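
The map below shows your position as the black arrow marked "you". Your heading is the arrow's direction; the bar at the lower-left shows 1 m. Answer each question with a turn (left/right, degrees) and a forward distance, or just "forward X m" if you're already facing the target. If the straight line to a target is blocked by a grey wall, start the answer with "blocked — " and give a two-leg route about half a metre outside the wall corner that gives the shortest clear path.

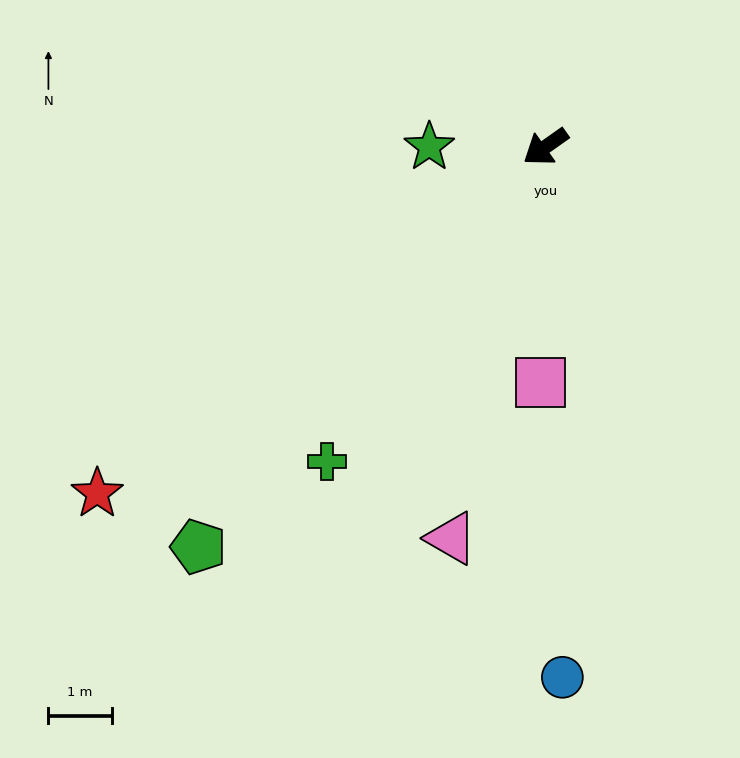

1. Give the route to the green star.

turn right 35°, forward 1.8 m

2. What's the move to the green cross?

turn left 20°, forward 6.1 m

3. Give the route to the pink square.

turn left 54°, forward 3.7 m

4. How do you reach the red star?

turn left 2°, forward 9.0 m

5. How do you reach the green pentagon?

turn left 14°, forward 8.4 m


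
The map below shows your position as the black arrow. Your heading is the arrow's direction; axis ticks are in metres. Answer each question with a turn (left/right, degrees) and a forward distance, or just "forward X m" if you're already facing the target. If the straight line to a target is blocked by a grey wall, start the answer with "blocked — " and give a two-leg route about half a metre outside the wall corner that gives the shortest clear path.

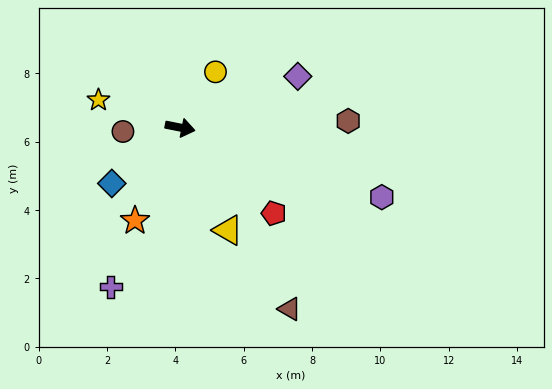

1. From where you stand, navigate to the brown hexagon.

turn left 14°, forward 4.9 m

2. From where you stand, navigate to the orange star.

turn right 105°, forward 3.0 m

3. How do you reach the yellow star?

turn left 173°, forward 2.5 m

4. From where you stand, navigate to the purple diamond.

turn left 35°, forward 3.8 m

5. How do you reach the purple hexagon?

turn right 8°, forward 6.2 m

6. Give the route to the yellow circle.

turn left 69°, forward 1.9 m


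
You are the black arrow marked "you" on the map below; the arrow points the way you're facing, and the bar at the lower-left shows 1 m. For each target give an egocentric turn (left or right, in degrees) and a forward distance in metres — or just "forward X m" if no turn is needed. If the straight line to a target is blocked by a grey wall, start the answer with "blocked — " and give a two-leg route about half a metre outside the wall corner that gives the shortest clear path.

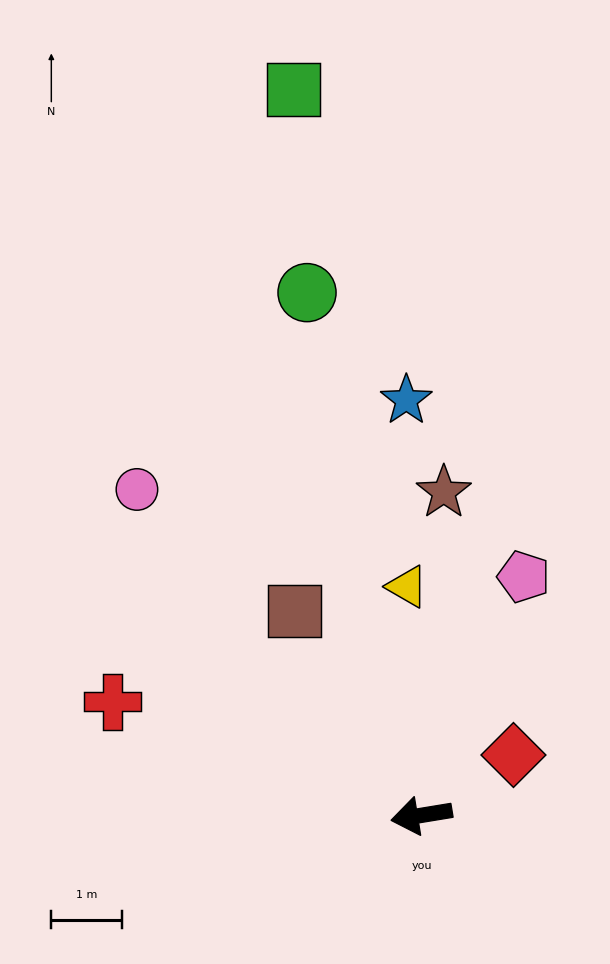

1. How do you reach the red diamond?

turn right 156°, forward 1.6 m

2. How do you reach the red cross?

turn right 30°, forward 4.7 m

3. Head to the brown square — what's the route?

turn right 67°, forward 3.4 m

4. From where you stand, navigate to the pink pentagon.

turn right 123°, forward 3.7 m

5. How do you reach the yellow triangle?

turn right 96°, forward 3.2 m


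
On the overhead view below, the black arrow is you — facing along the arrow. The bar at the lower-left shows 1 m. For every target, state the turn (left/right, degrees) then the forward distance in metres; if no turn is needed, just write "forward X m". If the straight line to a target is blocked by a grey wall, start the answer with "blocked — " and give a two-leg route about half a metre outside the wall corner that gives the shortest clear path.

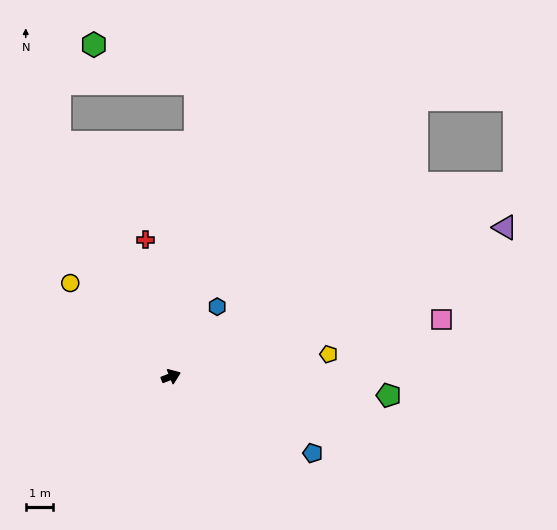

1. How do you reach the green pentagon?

turn right 27°, forward 7.9 m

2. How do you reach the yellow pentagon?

turn right 14°, forward 5.8 m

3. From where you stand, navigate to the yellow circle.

turn left 116°, forward 5.0 m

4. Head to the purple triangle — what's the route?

turn left 3°, forward 13.2 m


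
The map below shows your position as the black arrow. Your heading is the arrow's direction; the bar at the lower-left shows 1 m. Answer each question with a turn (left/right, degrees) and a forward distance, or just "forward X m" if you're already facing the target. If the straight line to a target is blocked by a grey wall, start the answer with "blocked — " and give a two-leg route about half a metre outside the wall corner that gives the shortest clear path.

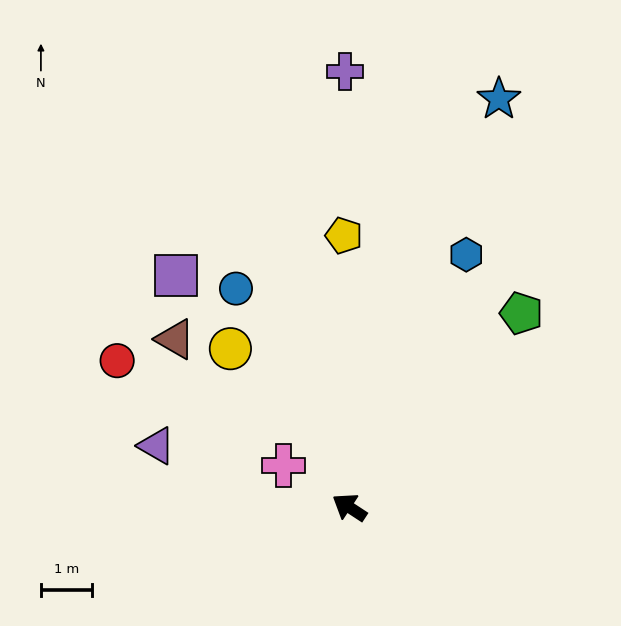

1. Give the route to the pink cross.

forward 1.5 m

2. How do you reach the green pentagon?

turn right 98°, forward 5.1 m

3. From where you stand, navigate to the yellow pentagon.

turn right 56°, forward 5.3 m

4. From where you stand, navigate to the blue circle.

turn right 29°, forward 4.8 m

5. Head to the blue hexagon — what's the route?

turn right 82°, forward 5.5 m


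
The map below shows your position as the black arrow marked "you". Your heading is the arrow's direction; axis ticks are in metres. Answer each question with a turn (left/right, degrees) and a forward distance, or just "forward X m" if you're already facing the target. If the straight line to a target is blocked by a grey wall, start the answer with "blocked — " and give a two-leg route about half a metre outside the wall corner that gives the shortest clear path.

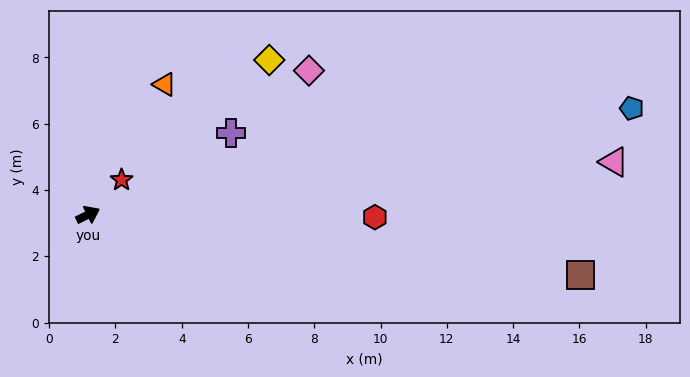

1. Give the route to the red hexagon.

turn right 27°, forward 8.7 m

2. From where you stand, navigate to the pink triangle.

turn right 20°, forward 16.0 m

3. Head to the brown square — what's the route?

turn right 33°, forward 15.0 m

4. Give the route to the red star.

turn left 20°, forward 1.5 m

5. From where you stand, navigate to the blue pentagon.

turn right 15°, forward 16.7 m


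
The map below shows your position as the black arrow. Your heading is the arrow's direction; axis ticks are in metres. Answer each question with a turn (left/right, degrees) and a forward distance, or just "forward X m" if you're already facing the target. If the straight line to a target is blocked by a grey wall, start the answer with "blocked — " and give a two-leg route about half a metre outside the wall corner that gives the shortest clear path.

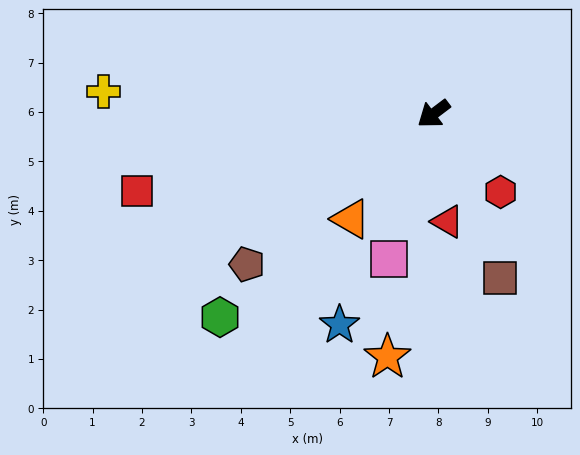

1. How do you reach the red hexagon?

turn left 94°, forward 2.1 m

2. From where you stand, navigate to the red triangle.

turn left 60°, forward 2.2 m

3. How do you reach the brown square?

turn left 75°, forward 3.6 m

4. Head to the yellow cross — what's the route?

turn right 41°, forward 6.7 m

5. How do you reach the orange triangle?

turn left 15°, forward 2.7 m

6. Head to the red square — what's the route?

turn right 22°, forward 6.2 m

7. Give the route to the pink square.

turn left 36°, forward 3.1 m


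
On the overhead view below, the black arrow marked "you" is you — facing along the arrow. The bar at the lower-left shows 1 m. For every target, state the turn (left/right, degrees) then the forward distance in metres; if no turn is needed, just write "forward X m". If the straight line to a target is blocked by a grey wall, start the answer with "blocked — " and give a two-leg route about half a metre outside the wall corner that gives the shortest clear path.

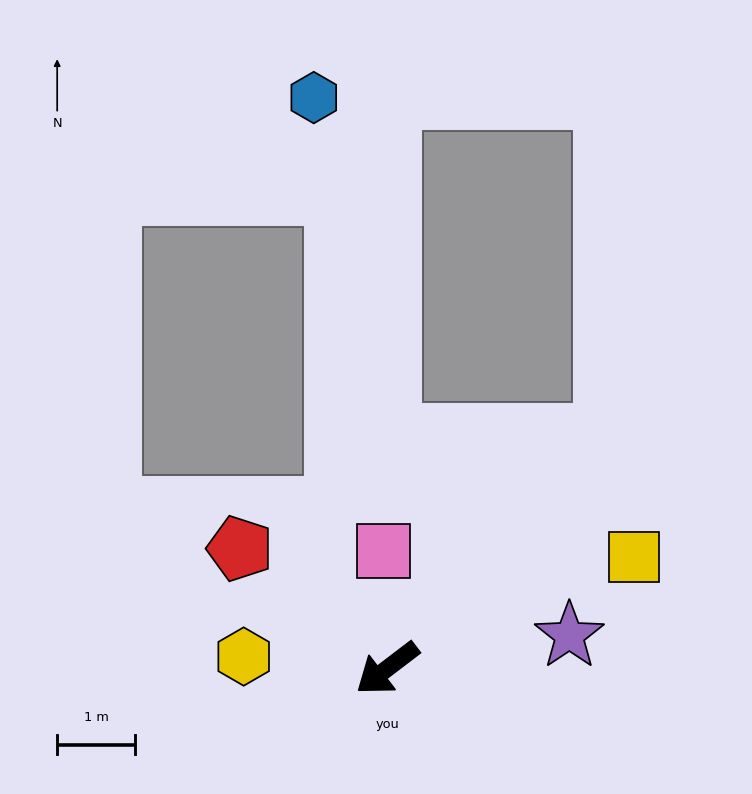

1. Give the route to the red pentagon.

turn right 76°, forward 2.4 m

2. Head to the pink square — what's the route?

turn right 126°, forward 1.5 m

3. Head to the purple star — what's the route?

turn left 153°, forward 2.4 m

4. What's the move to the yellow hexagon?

turn right 42°, forward 1.8 m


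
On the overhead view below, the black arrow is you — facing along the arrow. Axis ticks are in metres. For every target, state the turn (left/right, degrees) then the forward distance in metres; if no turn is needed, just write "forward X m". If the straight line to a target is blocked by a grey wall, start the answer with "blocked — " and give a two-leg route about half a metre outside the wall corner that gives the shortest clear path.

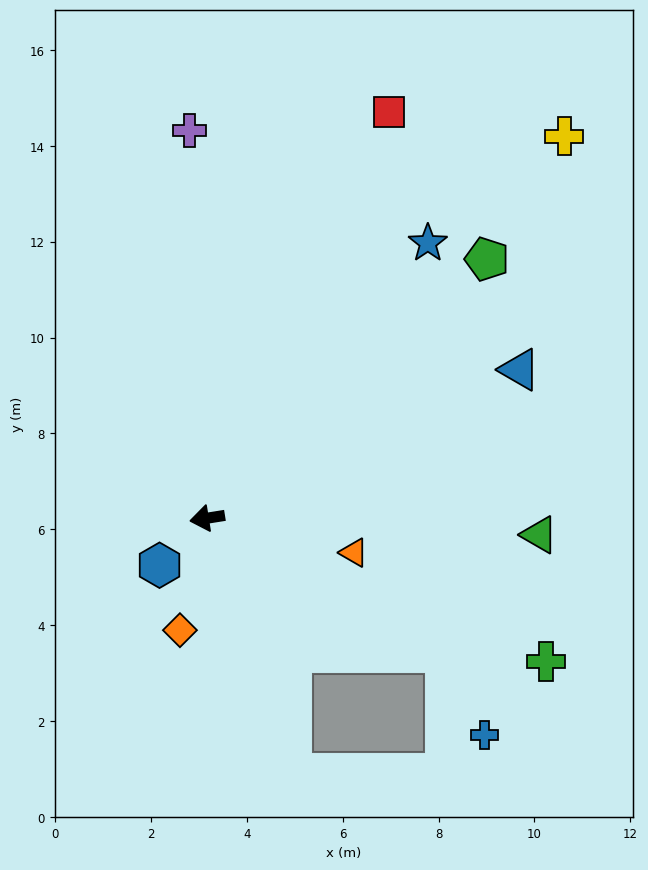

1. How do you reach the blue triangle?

turn right 164°, forward 7.2 m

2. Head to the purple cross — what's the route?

turn right 96°, forward 8.1 m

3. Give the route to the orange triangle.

turn left 158°, forward 3.1 m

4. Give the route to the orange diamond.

turn left 67°, forward 2.4 m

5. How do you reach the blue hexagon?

turn left 36°, forward 1.4 m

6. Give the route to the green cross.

turn left 148°, forward 7.7 m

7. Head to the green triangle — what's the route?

turn left 168°, forward 6.9 m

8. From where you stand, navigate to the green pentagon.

turn right 146°, forward 8.0 m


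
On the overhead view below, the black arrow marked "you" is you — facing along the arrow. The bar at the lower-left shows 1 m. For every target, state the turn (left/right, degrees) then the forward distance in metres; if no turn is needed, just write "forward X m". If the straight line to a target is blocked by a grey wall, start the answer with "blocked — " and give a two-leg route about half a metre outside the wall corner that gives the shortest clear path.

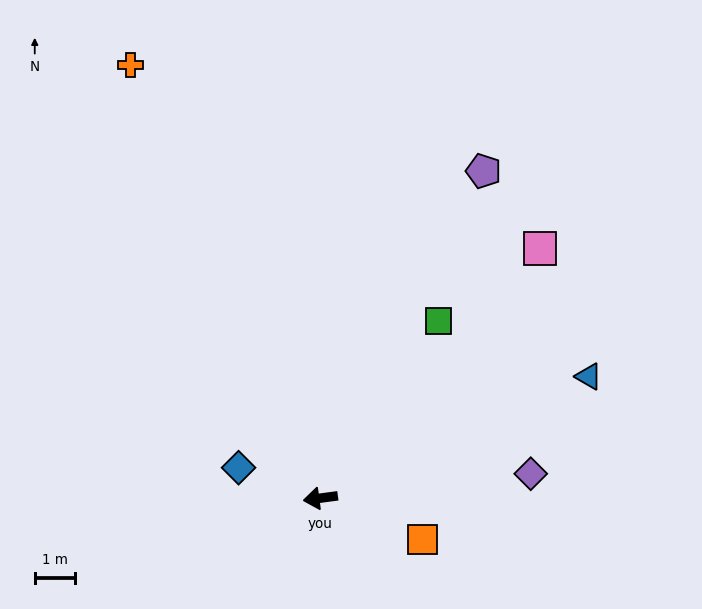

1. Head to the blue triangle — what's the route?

turn right 163°, forward 7.4 m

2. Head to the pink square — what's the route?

turn right 139°, forward 8.3 m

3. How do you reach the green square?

turn right 131°, forward 5.3 m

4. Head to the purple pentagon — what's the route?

turn right 124°, forward 9.2 m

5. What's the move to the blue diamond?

turn right 28°, forward 2.2 m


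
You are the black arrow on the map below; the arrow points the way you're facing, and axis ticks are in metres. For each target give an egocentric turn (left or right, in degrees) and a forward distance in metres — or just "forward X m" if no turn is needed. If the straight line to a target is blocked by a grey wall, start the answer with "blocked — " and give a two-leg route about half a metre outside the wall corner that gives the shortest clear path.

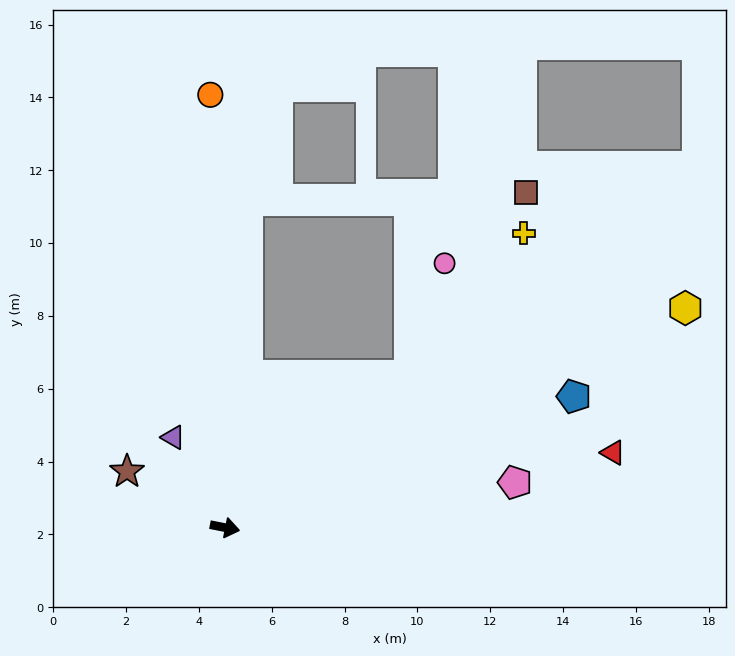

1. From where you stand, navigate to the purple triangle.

turn left 131°, forward 2.9 m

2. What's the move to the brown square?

blocked — turn left 51°, forward 6.6 m, then turn left 18°, forward 6.0 m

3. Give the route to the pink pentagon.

turn left 20°, forward 8.1 m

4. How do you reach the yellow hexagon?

turn left 37°, forward 14.0 m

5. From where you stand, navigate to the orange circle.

turn left 103°, forward 11.9 m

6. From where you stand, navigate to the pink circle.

blocked — turn left 51°, forward 6.6 m, then turn left 33°, forward 3.2 m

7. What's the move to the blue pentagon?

turn left 32°, forward 10.2 m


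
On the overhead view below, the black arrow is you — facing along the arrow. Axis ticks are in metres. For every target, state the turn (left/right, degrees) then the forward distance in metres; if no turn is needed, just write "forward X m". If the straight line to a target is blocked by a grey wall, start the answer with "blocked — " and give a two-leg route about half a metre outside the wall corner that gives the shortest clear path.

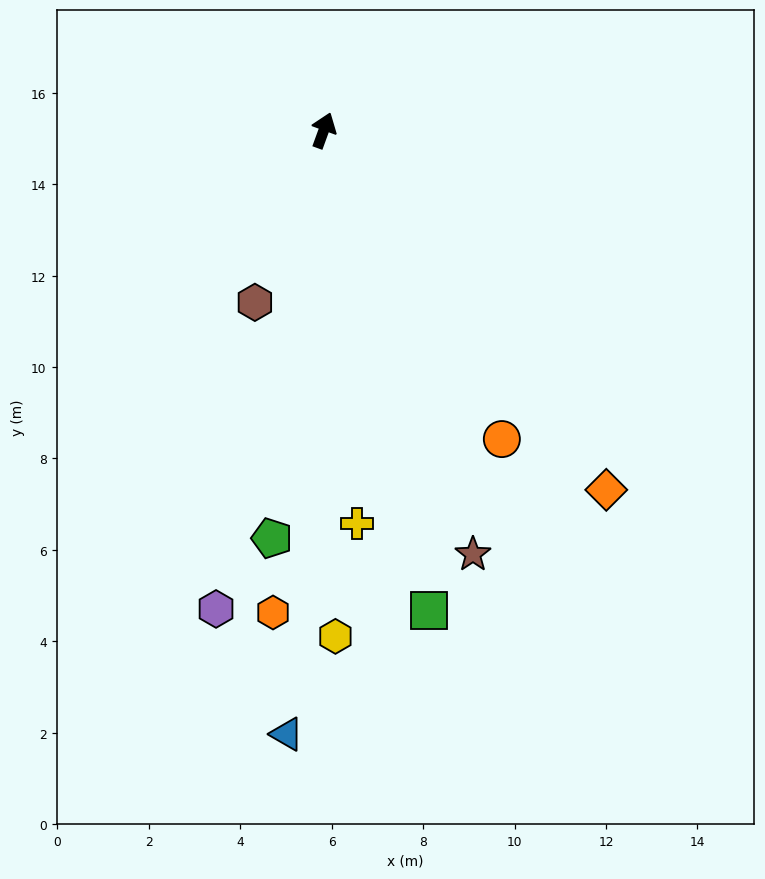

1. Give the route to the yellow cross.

turn right 155°, forward 8.6 m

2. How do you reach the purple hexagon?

turn right 173°, forward 10.7 m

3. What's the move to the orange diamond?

turn right 122°, forward 10.0 m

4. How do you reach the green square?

turn right 148°, forward 10.7 m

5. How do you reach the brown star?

turn right 141°, forward 9.8 m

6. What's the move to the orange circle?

turn right 130°, forward 7.8 m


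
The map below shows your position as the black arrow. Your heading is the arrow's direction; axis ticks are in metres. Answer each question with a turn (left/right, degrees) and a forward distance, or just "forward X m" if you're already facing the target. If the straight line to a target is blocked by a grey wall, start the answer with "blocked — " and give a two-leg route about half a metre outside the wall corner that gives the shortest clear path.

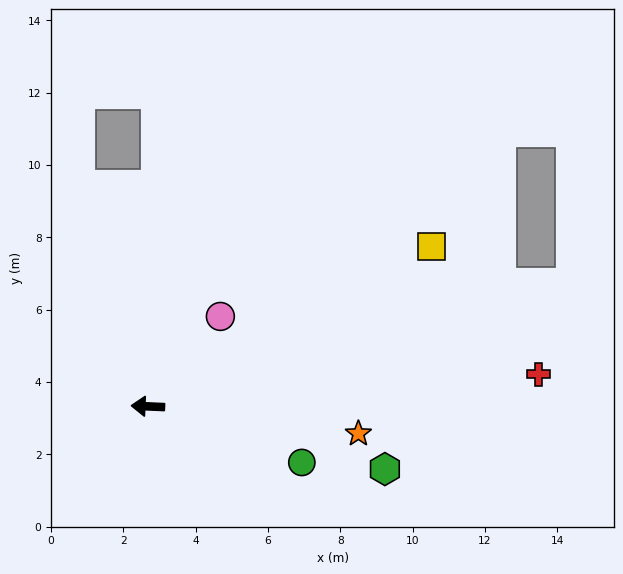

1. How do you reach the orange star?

turn left 175°, forward 5.9 m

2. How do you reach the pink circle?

turn right 126°, forward 3.2 m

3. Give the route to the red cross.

turn right 173°, forward 10.8 m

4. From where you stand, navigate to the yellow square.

turn right 148°, forward 9.0 m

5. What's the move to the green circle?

turn left 162°, forward 4.5 m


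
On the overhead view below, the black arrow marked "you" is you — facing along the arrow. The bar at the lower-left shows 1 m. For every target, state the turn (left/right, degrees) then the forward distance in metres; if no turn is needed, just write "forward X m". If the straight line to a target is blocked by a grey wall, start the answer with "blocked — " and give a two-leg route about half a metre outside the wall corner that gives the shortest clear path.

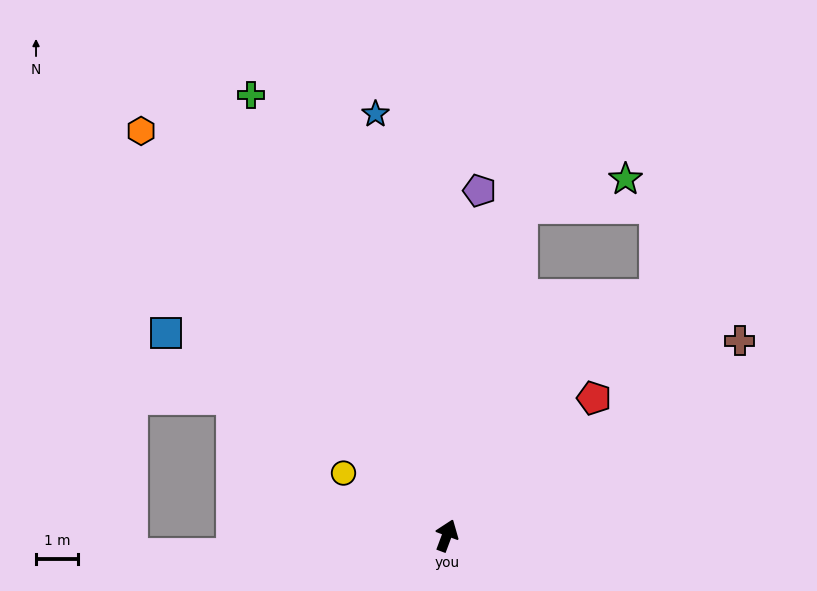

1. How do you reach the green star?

blocked — turn left 8°, forward 8.1 m, then turn right 63°, forward 2.6 m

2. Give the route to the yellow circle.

turn left 79°, forward 2.9 m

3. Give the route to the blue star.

turn left 30°, forward 10.3 m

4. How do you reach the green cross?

turn left 44°, forward 11.6 m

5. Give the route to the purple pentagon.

turn left 15°, forward 8.3 m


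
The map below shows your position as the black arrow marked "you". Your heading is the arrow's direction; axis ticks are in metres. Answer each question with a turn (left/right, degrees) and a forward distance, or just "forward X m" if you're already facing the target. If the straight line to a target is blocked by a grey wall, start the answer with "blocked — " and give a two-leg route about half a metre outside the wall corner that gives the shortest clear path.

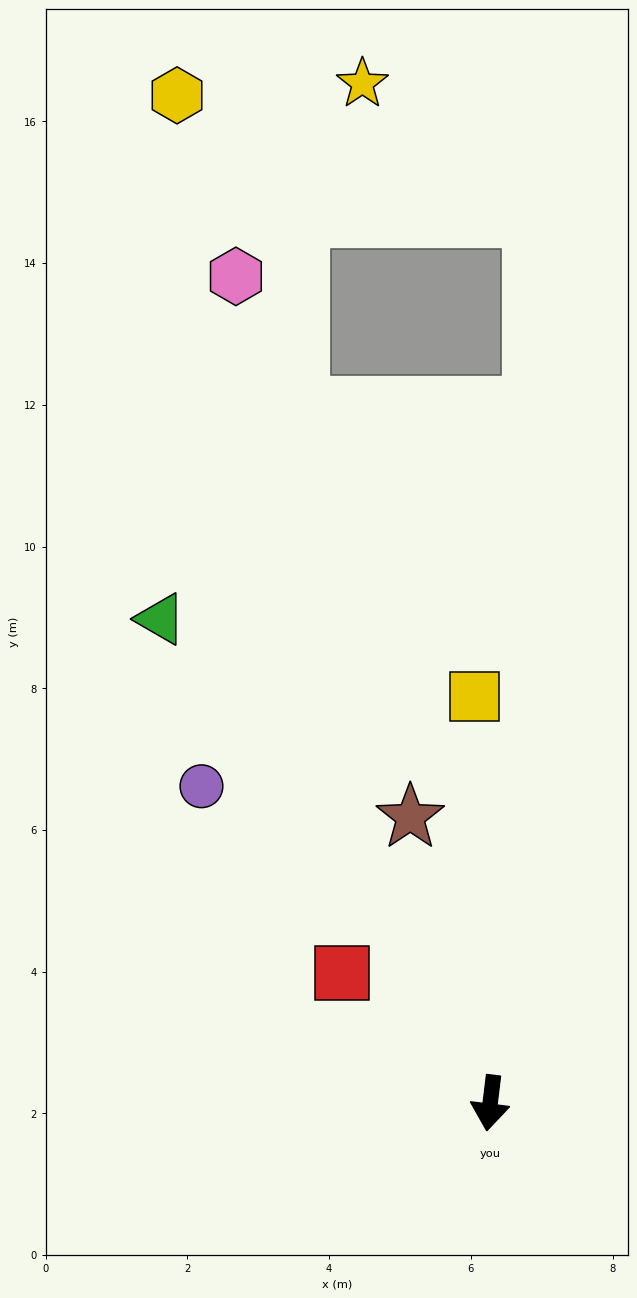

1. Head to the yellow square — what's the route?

turn right 171°, forward 5.7 m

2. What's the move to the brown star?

turn right 157°, forward 4.2 m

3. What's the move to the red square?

turn right 124°, forward 2.8 m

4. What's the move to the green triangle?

turn right 139°, forward 8.3 m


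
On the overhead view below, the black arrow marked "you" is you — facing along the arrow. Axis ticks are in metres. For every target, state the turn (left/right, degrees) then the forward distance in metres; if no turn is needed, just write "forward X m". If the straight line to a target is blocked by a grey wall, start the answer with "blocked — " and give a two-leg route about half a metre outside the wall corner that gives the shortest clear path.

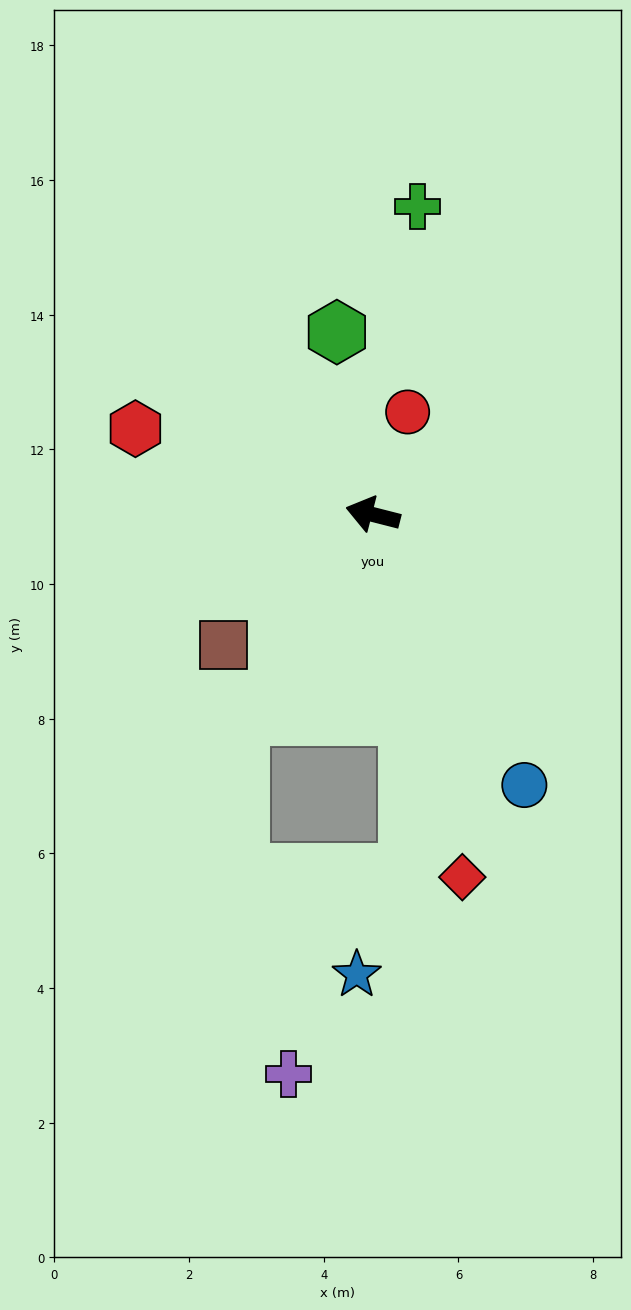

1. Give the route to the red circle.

turn right 94°, forward 1.6 m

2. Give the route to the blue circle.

turn left 134°, forward 4.6 m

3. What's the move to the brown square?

turn left 55°, forward 2.9 m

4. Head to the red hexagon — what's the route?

turn right 6°, forward 3.7 m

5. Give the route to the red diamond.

turn left 118°, forward 5.5 m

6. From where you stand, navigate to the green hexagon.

turn right 65°, forward 2.8 m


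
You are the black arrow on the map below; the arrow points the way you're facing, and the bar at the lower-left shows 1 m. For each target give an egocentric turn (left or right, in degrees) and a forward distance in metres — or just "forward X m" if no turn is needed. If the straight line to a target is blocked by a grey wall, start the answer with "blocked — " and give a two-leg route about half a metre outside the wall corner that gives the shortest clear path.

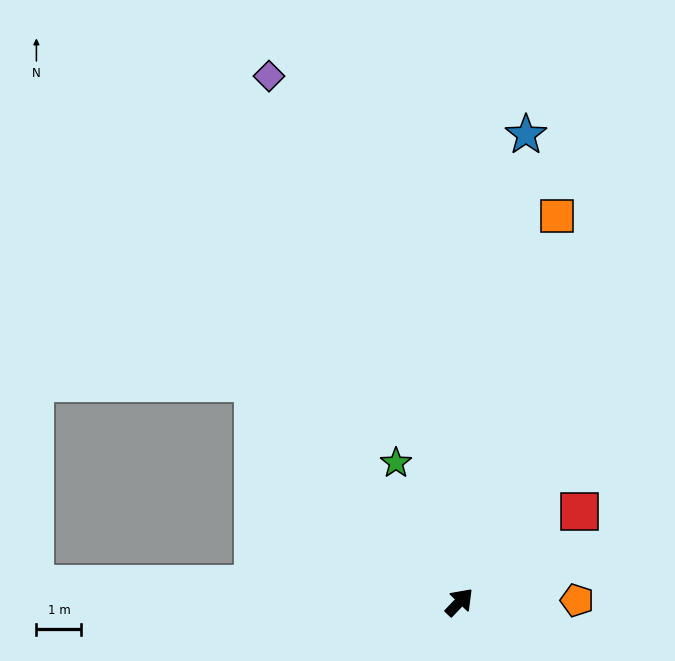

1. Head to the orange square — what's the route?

turn left 30°, forward 8.8 m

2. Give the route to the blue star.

turn left 36°, forward 10.5 m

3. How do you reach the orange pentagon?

turn right 45°, forward 2.6 m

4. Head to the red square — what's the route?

turn right 9°, forward 3.3 m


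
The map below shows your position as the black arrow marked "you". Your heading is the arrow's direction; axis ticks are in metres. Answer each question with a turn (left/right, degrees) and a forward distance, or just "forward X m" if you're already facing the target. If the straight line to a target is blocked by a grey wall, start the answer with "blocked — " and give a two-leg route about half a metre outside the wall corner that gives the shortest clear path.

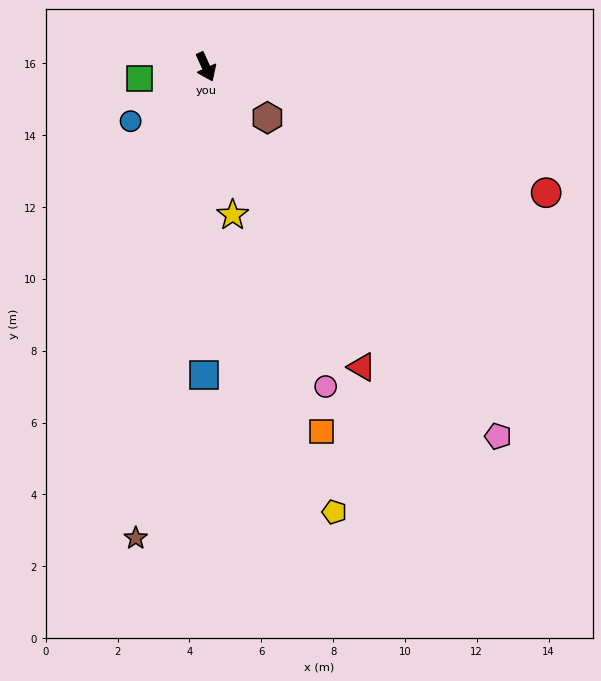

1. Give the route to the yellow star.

turn right 14°, forward 4.2 m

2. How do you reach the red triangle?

turn left 3°, forward 9.4 m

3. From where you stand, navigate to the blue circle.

turn right 79°, forward 2.6 m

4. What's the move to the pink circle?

turn right 4°, forward 9.5 m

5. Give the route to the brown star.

turn right 33°, forward 13.3 m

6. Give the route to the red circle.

turn left 45°, forward 10.1 m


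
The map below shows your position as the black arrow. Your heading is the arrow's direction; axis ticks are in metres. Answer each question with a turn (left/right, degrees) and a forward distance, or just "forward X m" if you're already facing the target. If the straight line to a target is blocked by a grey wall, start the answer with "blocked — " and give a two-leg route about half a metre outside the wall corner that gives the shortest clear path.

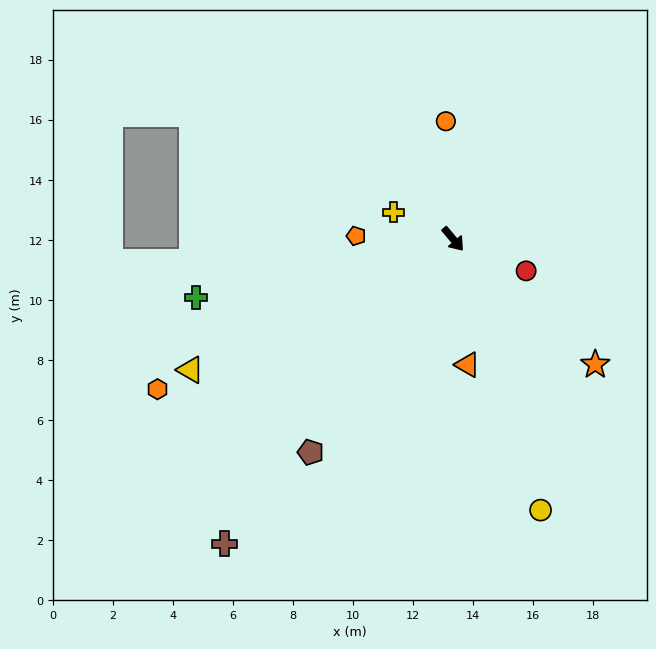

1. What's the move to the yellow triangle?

turn right 104°, forward 9.8 m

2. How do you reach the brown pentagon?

turn right 74°, forward 8.5 m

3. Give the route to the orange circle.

turn left 143°, forward 3.9 m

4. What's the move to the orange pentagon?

turn right 132°, forward 3.2 m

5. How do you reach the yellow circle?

turn right 22°, forward 9.5 m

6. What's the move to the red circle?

turn left 26°, forward 2.7 m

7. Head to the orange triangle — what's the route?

turn right 34°, forward 4.2 m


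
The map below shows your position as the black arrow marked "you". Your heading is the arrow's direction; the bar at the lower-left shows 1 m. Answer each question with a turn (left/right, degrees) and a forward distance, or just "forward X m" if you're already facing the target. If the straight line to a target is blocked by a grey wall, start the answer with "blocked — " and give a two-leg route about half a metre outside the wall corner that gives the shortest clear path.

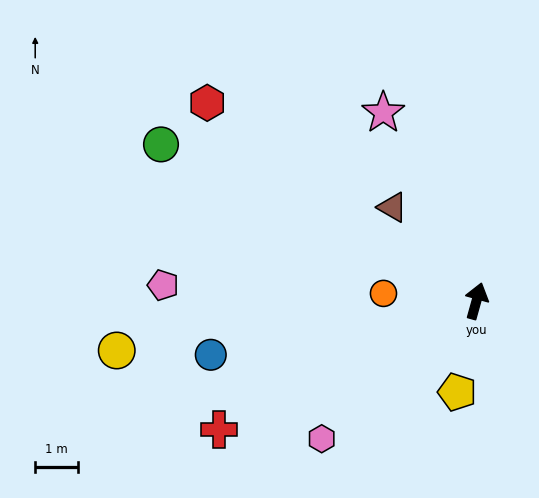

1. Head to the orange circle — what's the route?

turn left 101°, forward 2.2 m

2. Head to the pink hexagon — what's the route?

turn left 147°, forward 4.8 m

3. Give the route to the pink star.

turn left 42°, forward 4.9 m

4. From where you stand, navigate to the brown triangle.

turn left 57°, forward 2.9 m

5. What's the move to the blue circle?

turn left 117°, forward 6.3 m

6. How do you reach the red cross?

turn left 132°, forward 6.7 m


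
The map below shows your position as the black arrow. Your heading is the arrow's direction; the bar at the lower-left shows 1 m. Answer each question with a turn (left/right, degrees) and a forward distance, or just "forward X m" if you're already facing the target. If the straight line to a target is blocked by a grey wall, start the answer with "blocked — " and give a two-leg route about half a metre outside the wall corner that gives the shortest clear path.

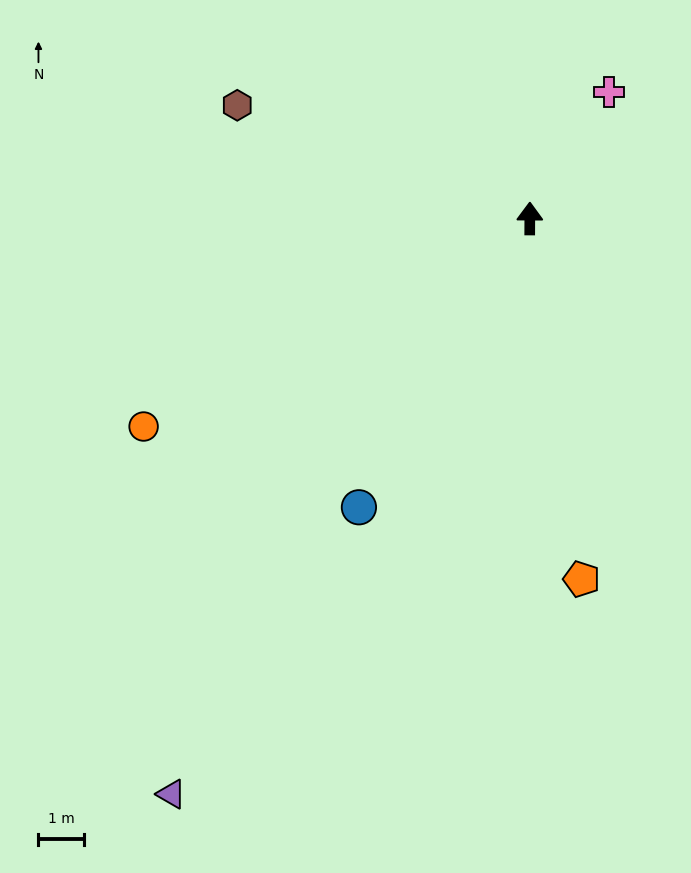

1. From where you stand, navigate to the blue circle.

turn left 150°, forward 7.4 m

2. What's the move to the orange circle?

turn left 119°, forward 9.6 m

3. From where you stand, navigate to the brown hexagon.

turn left 69°, forward 6.9 m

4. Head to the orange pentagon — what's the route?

turn right 172°, forward 8.0 m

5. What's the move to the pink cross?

turn right 32°, forward 3.3 m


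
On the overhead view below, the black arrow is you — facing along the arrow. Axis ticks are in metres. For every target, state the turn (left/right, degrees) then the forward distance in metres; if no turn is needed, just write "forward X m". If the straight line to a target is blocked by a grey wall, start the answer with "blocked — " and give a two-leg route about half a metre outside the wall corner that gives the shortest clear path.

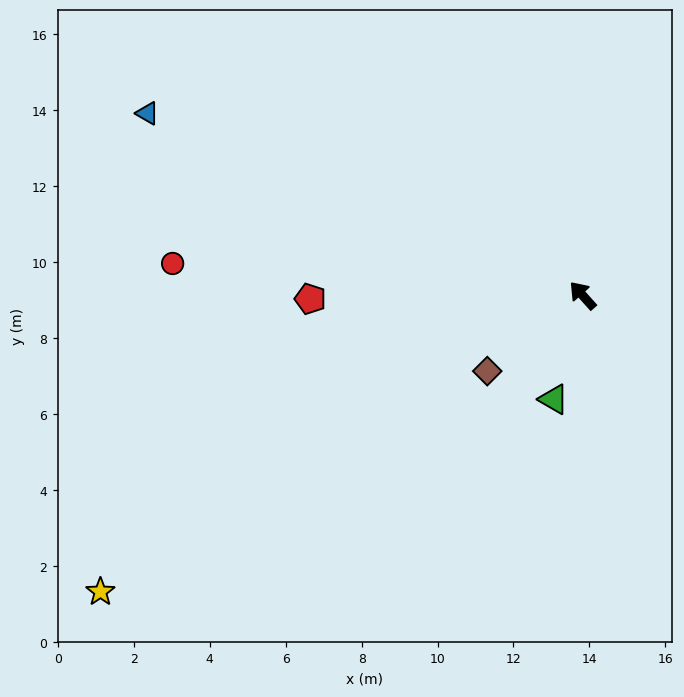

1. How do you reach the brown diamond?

turn left 87°, forward 3.2 m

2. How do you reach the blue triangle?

turn left 25°, forward 12.4 m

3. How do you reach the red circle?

turn left 44°, forward 10.8 m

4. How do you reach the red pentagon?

turn left 49°, forward 7.2 m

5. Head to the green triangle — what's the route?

turn left 123°, forward 2.8 m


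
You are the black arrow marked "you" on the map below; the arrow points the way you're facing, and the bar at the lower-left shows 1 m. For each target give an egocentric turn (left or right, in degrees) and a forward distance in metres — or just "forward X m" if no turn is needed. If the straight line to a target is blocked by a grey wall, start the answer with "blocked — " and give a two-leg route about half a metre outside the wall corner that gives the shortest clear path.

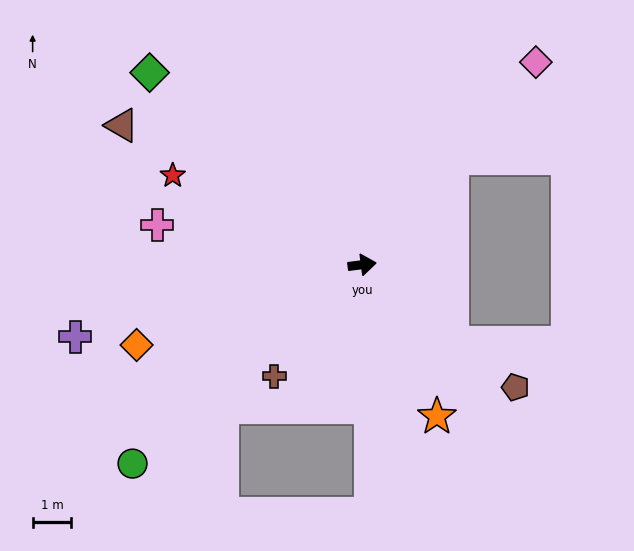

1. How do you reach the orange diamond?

turn right 168°, forward 6.2 m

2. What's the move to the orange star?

turn right 71°, forward 4.4 m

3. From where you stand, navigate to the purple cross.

turn right 173°, forward 7.6 m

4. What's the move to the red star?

turn left 148°, forward 5.4 m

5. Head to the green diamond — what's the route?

turn left 131°, forward 7.4 m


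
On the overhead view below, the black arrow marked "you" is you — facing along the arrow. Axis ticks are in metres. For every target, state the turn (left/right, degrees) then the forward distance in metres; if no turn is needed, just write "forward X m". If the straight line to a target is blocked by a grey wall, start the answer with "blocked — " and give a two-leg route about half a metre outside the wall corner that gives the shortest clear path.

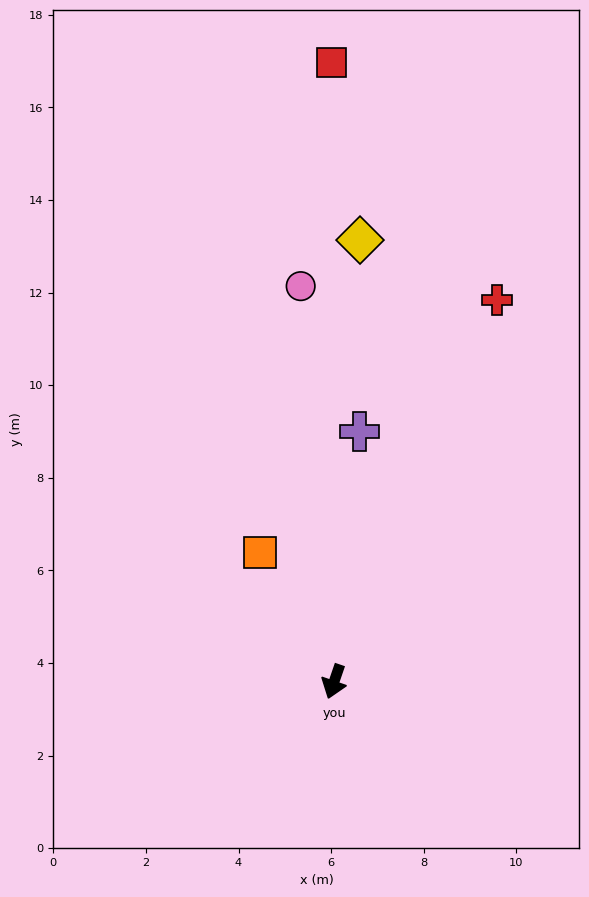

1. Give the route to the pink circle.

turn right 156°, forward 8.6 m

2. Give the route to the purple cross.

turn right 167°, forward 5.4 m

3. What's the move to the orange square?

turn right 131°, forward 3.2 m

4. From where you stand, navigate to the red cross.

turn left 176°, forward 9.0 m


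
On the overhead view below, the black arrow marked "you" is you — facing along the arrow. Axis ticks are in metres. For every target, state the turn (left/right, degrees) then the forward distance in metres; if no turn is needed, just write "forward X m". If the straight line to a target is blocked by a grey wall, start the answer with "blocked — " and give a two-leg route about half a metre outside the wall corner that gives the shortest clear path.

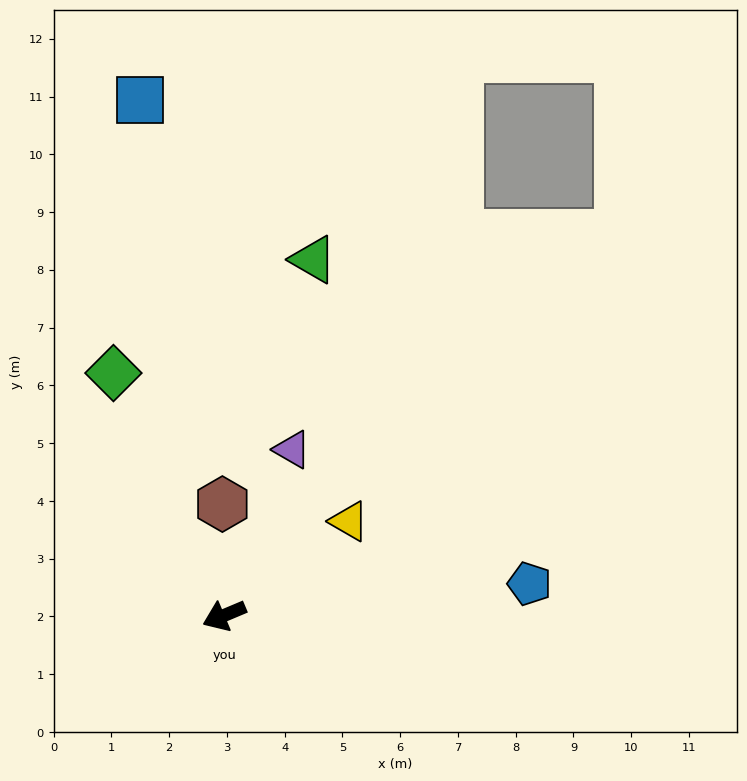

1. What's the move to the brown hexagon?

turn right 112°, forward 1.9 m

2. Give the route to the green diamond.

turn right 88°, forward 4.6 m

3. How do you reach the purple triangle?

turn right 135°, forward 3.1 m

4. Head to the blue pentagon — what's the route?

turn left 163°, forward 5.3 m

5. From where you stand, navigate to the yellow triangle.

turn right 166°, forward 2.7 m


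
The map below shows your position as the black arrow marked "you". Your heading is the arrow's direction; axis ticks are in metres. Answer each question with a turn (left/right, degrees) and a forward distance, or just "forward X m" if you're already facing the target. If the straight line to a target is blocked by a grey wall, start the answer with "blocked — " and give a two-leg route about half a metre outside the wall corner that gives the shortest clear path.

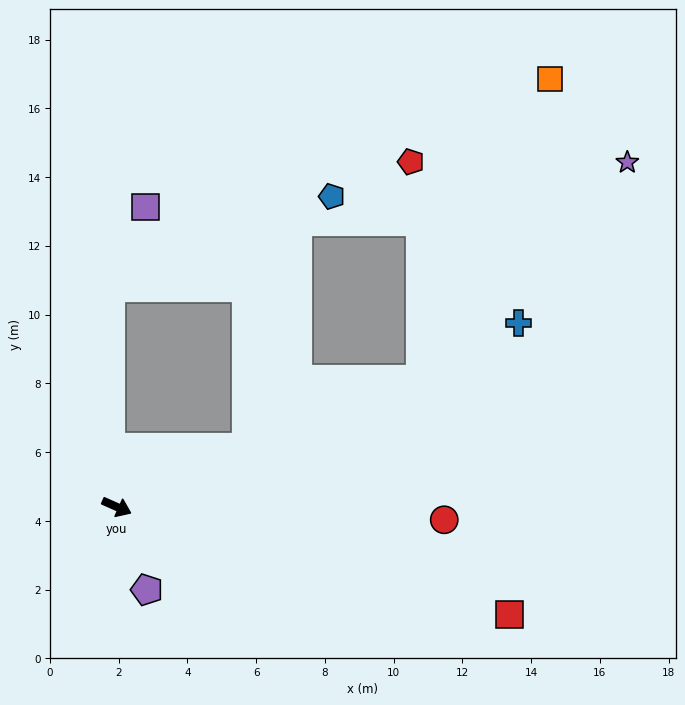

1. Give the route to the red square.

turn left 9°, forward 11.8 m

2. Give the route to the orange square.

blocked — turn left 47°, forward 9.6 m, then turn left 44°, forward 9.5 m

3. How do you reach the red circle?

turn left 22°, forward 9.5 m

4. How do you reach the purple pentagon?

turn right 46°, forward 2.6 m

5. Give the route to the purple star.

blocked — turn left 47°, forward 9.6 m, then turn left 23°, forward 8.7 m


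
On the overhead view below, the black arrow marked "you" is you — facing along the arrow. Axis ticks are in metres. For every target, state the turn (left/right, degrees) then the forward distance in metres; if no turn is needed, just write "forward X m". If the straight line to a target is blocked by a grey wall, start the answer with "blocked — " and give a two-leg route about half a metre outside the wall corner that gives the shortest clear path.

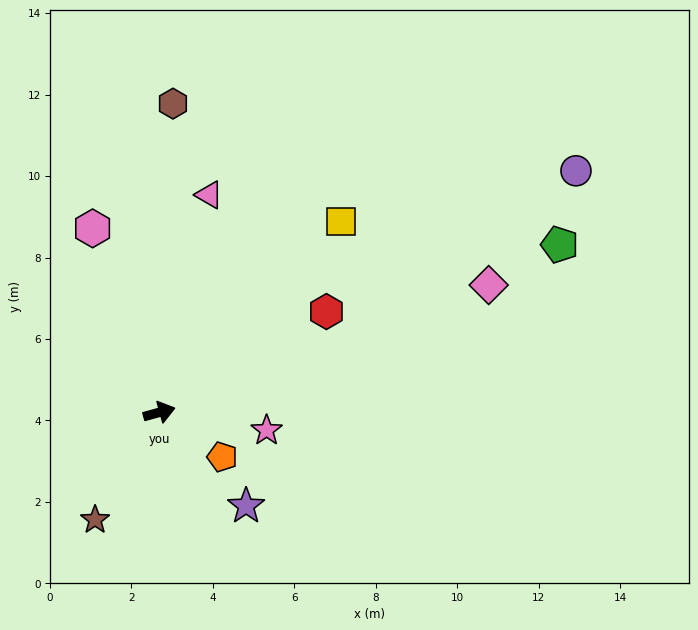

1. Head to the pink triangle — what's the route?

turn left 62°, forward 5.5 m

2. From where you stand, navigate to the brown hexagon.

turn left 72°, forward 7.6 m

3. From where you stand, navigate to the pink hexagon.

turn left 95°, forward 4.8 m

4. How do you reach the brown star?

turn right 136°, forward 3.1 m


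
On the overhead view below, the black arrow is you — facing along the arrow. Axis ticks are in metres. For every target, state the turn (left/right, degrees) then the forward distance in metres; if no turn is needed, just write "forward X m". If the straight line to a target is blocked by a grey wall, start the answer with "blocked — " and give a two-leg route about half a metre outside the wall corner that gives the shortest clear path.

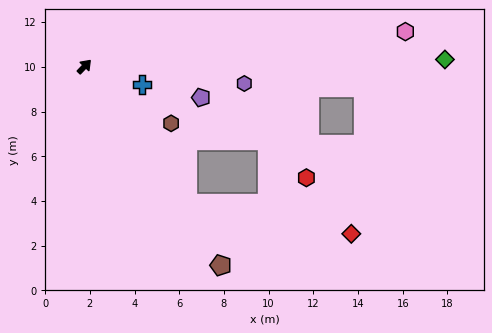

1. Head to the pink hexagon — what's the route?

turn right 40°, forward 14.4 m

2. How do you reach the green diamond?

turn right 45°, forward 16.1 m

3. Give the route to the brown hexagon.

turn right 79°, forward 4.6 m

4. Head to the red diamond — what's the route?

blocked — turn right 99°, forward 7.7 m, then turn left 42°, forward 7.4 m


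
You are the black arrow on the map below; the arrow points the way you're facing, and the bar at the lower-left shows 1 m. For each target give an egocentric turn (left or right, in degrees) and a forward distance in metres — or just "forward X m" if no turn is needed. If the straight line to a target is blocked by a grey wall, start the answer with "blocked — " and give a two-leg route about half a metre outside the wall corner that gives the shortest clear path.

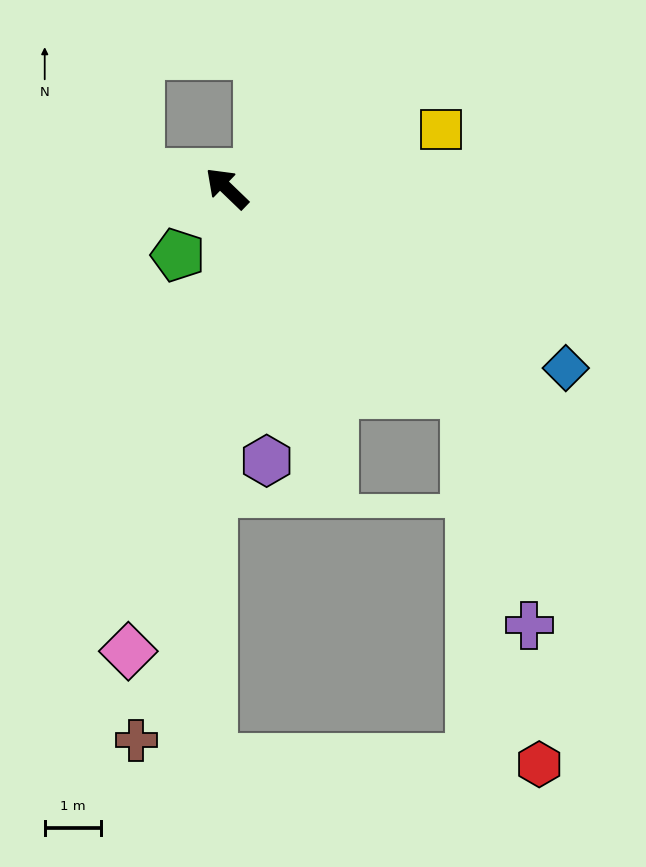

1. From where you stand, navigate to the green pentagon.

turn left 98°, forward 1.5 m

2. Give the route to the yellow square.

turn right 121°, forward 3.9 m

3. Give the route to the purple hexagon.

turn left 142°, forward 4.8 m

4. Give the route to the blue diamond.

turn right 164°, forward 6.8 m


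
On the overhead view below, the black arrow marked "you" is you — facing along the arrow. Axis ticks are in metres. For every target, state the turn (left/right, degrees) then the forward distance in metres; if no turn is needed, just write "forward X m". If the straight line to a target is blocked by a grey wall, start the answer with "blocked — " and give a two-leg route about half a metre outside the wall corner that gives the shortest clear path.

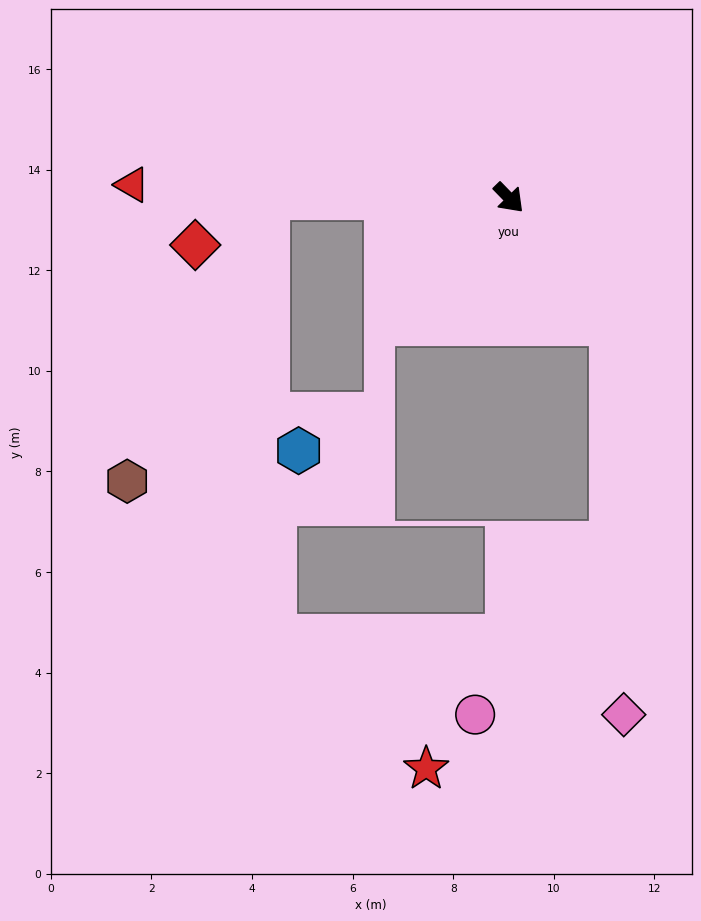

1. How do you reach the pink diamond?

blocked — turn right 5°, forward 3.2 m, then turn right 37°, forward 7.8 m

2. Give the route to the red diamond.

blocked — turn right 134°, forward 4.8 m, then turn left 32°, forward 1.7 m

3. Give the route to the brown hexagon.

blocked — turn right 134°, forward 4.8 m, then turn left 63°, forward 6.3 m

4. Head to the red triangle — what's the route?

turn right 136°, forward 7.5 m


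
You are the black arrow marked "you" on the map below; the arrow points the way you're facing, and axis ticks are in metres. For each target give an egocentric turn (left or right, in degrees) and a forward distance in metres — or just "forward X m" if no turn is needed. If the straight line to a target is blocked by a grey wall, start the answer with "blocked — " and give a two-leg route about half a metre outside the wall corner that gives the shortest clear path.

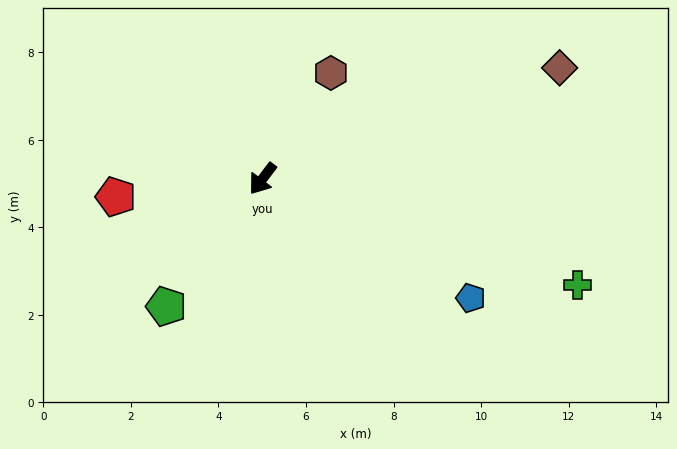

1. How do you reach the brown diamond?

turn left 148°, forward 7.2 m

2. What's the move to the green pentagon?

forward 3.7 m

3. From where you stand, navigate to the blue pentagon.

turn left 97°, forward 5.5 m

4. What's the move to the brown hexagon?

turn right 176°, forward 2.9 m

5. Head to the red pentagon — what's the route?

turn right 46°, forward 3.4 m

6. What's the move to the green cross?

turn left 108°, forward 7.6 m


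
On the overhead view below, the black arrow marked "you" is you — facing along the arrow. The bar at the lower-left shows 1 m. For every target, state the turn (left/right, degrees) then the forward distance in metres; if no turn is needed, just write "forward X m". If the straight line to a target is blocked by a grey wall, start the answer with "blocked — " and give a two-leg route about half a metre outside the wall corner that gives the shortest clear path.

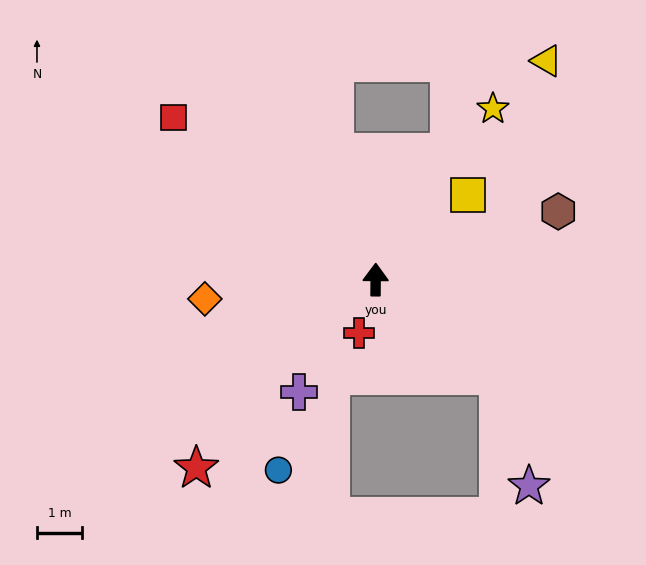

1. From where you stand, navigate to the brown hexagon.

turn right 69°, forward 4.3 m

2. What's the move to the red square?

turn left 52°, forward 5.7 m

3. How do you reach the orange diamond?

turn left 97°, forward 3.8 m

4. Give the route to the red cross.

turn left 163°, forward 1.2 m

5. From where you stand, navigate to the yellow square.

turn right 47°, forward 2.8 m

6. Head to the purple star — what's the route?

blocked — turn right 128°, forward 3.4 m, then turn right 36°, forward 2.5 m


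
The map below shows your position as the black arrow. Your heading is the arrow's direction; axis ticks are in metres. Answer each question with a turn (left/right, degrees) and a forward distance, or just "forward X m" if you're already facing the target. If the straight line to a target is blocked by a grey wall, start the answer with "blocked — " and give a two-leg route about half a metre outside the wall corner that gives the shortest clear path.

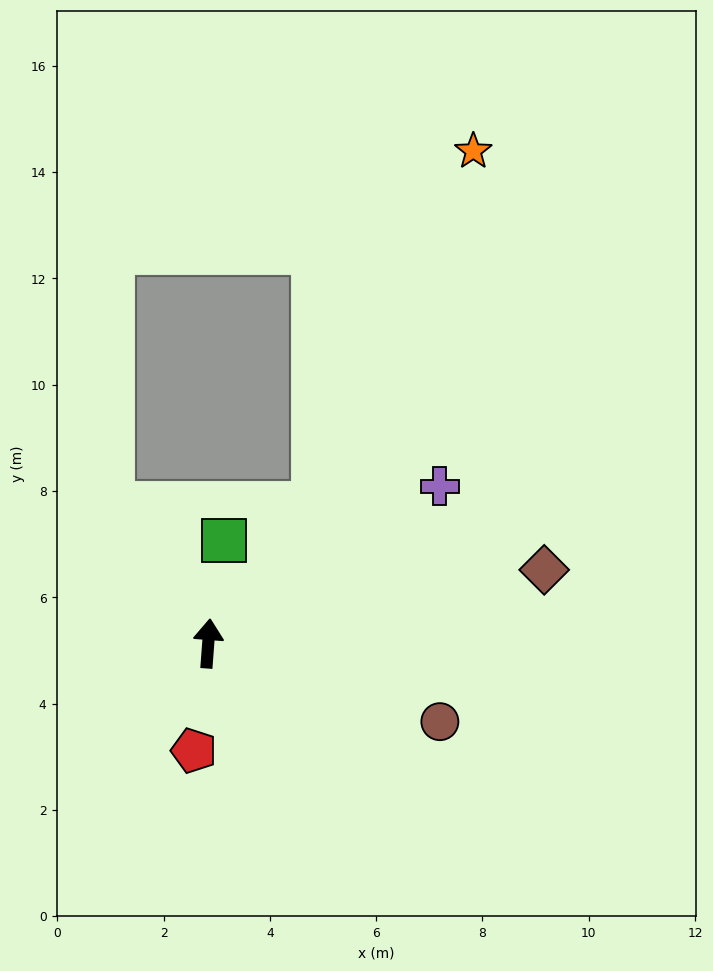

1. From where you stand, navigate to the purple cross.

turn right 52°, forward 5.3 m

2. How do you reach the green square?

turn right 5°, forward 2.0 m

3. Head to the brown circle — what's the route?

turn right 104°, forward 4.6 m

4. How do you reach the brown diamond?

turn right 73°, forward 6.5 m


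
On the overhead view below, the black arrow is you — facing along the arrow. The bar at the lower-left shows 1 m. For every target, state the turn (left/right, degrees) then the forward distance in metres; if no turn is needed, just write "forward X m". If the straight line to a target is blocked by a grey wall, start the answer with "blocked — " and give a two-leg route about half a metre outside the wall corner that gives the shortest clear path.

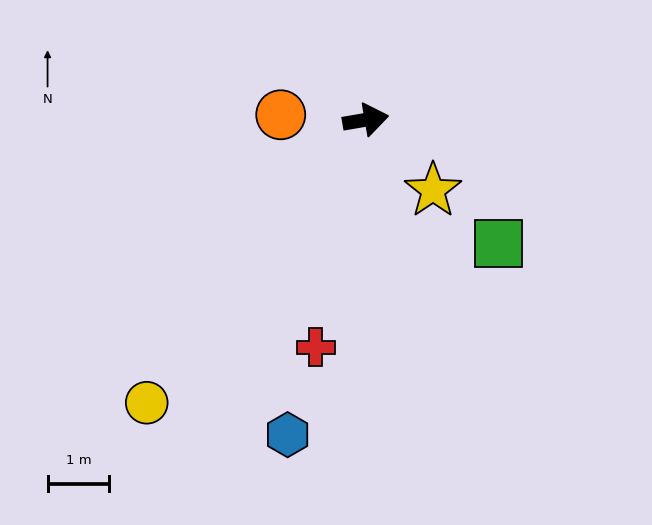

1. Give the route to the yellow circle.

turn right 137°, forward 5.8 m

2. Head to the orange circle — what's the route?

turn left 167°, forward 1.4 m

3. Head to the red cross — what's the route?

turn right 112°, forward 3.8 m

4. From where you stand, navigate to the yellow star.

turn right 56°, forward 1.6 m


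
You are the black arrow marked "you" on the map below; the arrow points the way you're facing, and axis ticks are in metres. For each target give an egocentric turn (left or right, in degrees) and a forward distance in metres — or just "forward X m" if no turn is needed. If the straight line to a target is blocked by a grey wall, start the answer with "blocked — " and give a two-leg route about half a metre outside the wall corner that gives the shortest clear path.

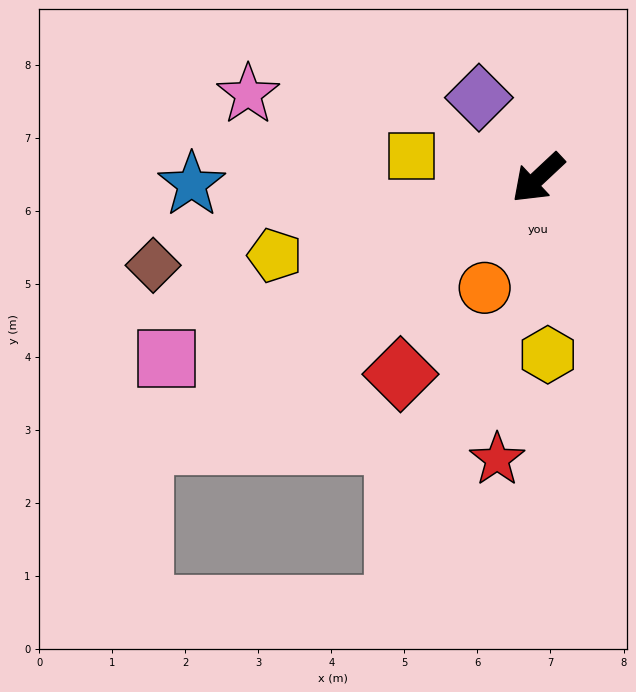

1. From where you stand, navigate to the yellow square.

turn right 53°, forward 1.8 m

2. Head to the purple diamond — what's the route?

turn right 97°, forward 1.4 m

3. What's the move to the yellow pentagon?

turn right 27°, forward 3.8 m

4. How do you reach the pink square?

turn right 17°, forward 5.7 m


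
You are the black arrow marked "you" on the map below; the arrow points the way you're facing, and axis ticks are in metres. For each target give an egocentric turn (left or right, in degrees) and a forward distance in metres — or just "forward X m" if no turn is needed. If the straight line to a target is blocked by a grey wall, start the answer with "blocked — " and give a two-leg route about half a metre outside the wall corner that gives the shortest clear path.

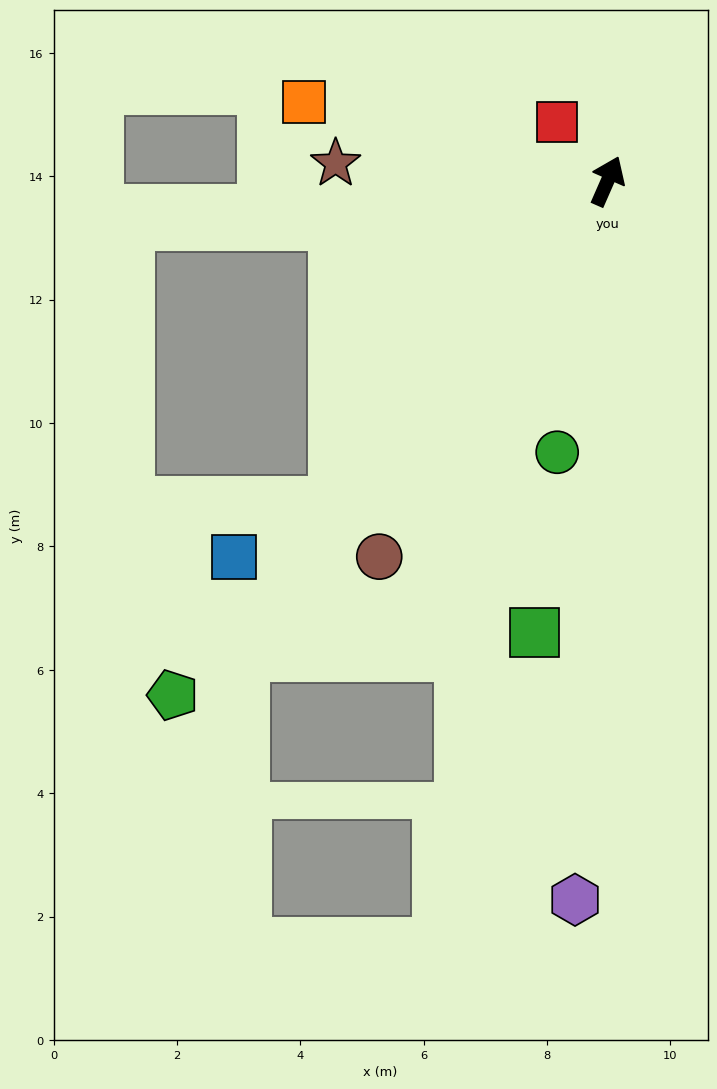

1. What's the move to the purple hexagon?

turn right 159°, forward 11.7 m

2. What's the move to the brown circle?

turn left 172°, forward 7.1 m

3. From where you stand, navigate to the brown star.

turn left 110°, forward 4.4 m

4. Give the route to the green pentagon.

turn left 163°, forward 10.9 m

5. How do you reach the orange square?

turn left 99°, forward 5.1 m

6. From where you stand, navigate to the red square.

turn left 64°, forward 1.3 m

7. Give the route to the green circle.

turn right 167°, forward 4.5 m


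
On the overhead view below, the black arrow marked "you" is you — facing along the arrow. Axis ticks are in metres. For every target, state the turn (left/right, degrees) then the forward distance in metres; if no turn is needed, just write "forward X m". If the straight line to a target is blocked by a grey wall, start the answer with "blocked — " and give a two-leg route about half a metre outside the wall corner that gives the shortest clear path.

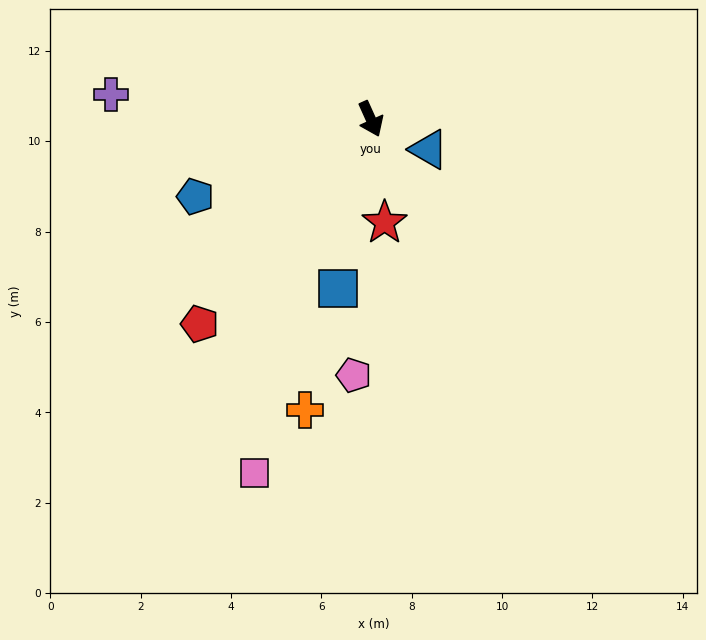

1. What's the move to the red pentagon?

turn right 64°, forward 5.9 m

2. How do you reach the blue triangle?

turn left 38°, forward 1.4 m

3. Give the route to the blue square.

turn right 35°, forward 3.8 m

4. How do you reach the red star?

turn right 17°, forward 2.3 m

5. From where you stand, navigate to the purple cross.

turn right 120°, forward 5.8 m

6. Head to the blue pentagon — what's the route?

turn right 90°, forward 4.2 m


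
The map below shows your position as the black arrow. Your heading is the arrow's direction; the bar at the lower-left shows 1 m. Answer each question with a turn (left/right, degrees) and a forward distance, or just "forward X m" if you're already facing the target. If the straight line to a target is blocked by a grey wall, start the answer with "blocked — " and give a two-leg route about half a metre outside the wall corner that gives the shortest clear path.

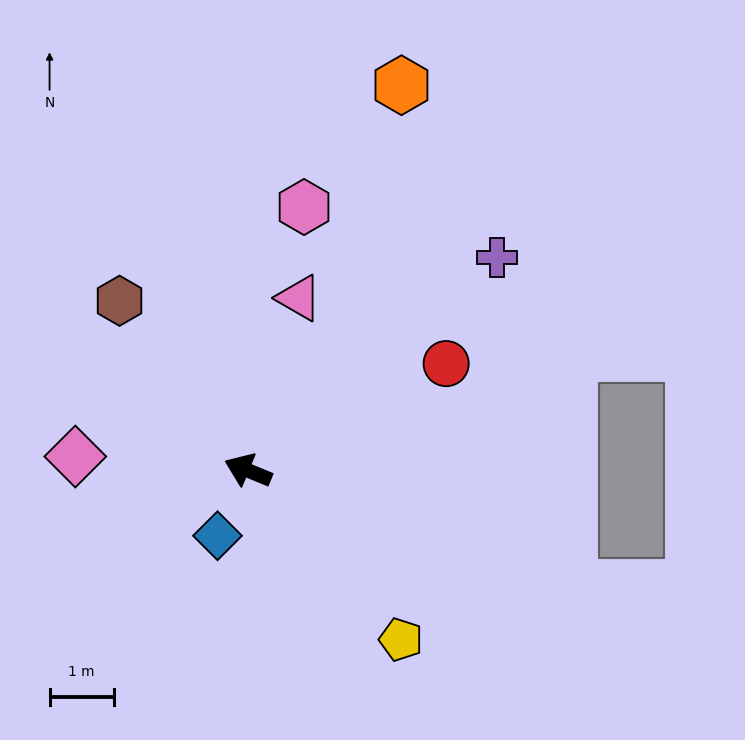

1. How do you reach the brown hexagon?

turn right 31°, forward 3.3 m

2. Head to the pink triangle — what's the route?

turn right 84°, forward 2.8 m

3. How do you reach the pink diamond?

turn left 18°, forward 2.7 m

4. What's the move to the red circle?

turn right 129°, forward 3.5 m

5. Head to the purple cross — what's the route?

turn right 117°, forward 5.1 m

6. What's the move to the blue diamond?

turn left 87°, forward 1.1 m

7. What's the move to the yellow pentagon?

turn left 154°, forward 3.5 m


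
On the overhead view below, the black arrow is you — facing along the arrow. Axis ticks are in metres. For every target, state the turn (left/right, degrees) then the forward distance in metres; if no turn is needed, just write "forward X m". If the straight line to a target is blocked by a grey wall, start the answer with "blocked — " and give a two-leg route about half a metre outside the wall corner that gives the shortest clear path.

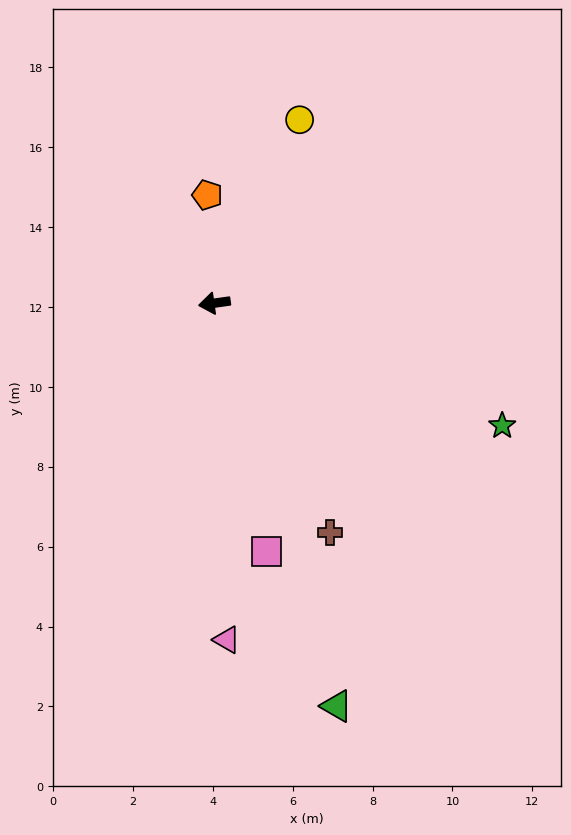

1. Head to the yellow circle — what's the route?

turn right 123°, forward 5.1 m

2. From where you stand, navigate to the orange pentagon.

turn right 94°, forward 2.7 m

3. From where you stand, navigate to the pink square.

turn left 94°, forward 6.4 m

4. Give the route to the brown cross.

turn left 109°, forward 6.4 m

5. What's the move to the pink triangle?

turn left 84°, forward 8.4 m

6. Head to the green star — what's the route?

turn left 149°, forward 7.8 m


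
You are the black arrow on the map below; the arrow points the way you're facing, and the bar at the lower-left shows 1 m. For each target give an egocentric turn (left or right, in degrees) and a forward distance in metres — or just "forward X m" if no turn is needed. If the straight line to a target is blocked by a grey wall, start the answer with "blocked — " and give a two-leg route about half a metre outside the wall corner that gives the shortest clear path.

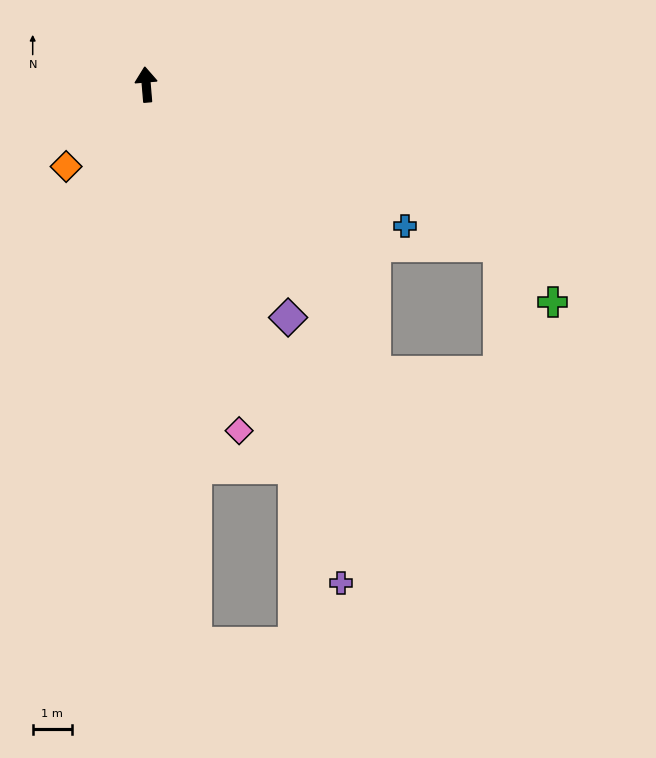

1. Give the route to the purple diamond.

turn right 153°, forward 6.9 m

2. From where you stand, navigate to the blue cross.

turn right 123°, forward 7.5 m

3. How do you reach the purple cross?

turn right 163°, forward 13.6 m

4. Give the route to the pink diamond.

turn right 170°, forward 9.1 m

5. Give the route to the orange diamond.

turn left 131°, forward 2.9 m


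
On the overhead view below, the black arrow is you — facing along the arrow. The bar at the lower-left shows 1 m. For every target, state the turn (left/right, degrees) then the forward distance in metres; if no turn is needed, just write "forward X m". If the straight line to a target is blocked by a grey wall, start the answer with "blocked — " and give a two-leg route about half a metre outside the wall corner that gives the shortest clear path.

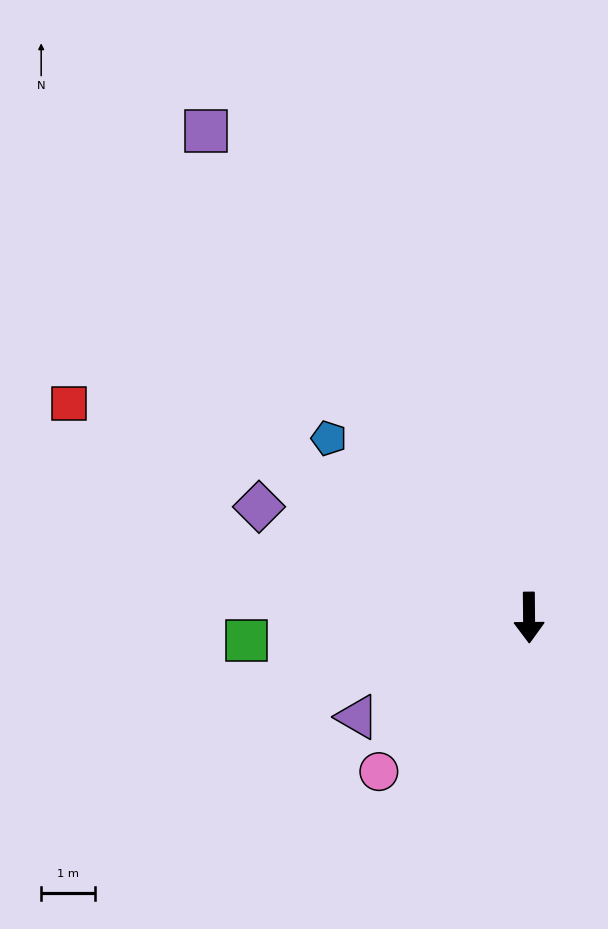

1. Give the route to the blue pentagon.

turn right 132°, forward 5.0 m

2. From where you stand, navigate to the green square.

turn right 86°, forward 5.3 m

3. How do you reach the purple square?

turn right 147°, forward 11.0 m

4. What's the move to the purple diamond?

turn right 113°, forward 5.5 m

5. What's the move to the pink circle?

turn right 45°, forward 4.0 m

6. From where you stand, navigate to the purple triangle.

turn right 61°, forward 3.7 m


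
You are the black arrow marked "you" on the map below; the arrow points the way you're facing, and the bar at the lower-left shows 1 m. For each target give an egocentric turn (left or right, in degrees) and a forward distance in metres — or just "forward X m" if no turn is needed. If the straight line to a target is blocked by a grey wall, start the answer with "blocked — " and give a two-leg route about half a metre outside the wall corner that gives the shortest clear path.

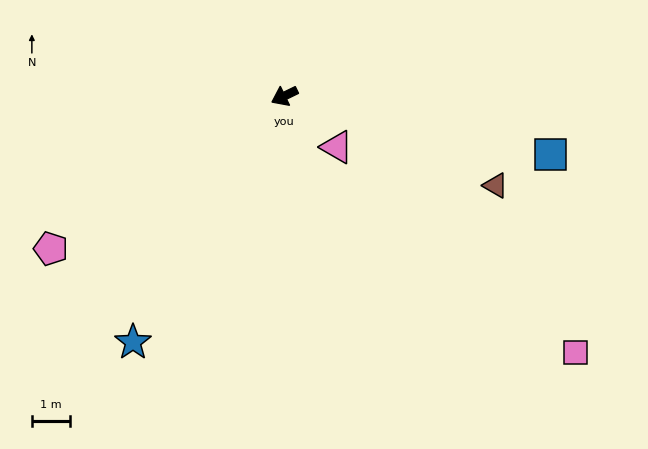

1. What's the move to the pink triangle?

turn left 110°, forward 1.9 m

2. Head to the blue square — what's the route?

turn left 142°, forward 7.1 m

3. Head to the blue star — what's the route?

turn left 32°, forward 7.6 m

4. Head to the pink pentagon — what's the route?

turn left 7°, forward 7.3 m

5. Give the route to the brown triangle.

turn left 131°, forward 6.0 m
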